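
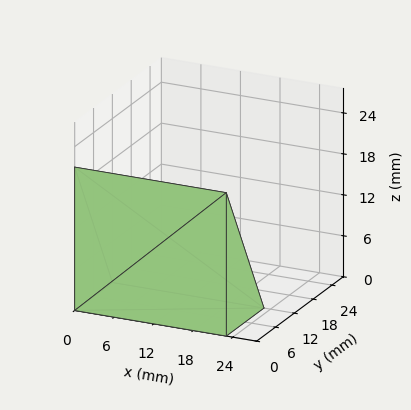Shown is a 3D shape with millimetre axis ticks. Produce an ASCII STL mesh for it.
Reading the render: the shape is a wedge (ramp): 23 × 12 mm base, rising to 21 mm along the y=0 edge and sloping linearly to z=0 at y=12 (dimensions read to the nearest mm from the axis ticks). For the STL, each face is triangulated and given an outward normal.

solid part
  facet normal 0.0000 0.0000 -1.0000
    outer loop
      vertex 23.00 12.00 0.00
      vertex 23.00 0.00 0.00
      vertex 0.00 0.00 0.00
    endloop
  endfacet
  facet normal 0.0000 0.0000 -1.0000
    outer loop
      vertex 0.00 12.00 0.00
      vertex 23.00 12.00 0.00
      vertex 0.00 0.00 0.00
    endloop
  endfacet
  facet normal 0.0000 -1.0000 0.0000
    outer loop
      vertex 0.00 0.00 0.00
      vertex 23.00 0.00 0.00
      vertex 23.00 0.00 21.00
    endloop
  endfacet
  facet normal 0.0000 -1.0000 0.0000
    outer loop
      vertex 0.00 0.00 0.00
      vertex 23.00 0.00 21.00
      vertex 0.00 0.00 21.00
    endloop
  endfacet
  facet normal 0.0000 0.8682 0.4961
    outer loop
      vertex 0.00 0.00 21.00
      vertex 23.00 0.00 21.00
      vertex 23.00 12.00 0.00
    endloop
  endfacet
  facet normal 0.0000 0.8682 0.4961
    outer loop
      vertex 0.00 0.00 21.00
      vertex 23.00 12.00 0.00
      vertex 0.00 12.00 0.00
    endloop
  endfacet
  facet normal -1.0000 0.0000 0.0000
    outer loop
      vertex 0.00 0.00 21.00
      vertex 0.00 12.00 0.00
      vertex 0.00 0.00 0.00
    endloop
  endfacet
  facet normal 1.0000 0.0000 0.0000
    outer loop
      vertex 23.00 0.00 0.00
      vertex 23.00 12.00 0.00
      vertex 23.00 0.00 21.00
    endloop
  endfacet
endsolid part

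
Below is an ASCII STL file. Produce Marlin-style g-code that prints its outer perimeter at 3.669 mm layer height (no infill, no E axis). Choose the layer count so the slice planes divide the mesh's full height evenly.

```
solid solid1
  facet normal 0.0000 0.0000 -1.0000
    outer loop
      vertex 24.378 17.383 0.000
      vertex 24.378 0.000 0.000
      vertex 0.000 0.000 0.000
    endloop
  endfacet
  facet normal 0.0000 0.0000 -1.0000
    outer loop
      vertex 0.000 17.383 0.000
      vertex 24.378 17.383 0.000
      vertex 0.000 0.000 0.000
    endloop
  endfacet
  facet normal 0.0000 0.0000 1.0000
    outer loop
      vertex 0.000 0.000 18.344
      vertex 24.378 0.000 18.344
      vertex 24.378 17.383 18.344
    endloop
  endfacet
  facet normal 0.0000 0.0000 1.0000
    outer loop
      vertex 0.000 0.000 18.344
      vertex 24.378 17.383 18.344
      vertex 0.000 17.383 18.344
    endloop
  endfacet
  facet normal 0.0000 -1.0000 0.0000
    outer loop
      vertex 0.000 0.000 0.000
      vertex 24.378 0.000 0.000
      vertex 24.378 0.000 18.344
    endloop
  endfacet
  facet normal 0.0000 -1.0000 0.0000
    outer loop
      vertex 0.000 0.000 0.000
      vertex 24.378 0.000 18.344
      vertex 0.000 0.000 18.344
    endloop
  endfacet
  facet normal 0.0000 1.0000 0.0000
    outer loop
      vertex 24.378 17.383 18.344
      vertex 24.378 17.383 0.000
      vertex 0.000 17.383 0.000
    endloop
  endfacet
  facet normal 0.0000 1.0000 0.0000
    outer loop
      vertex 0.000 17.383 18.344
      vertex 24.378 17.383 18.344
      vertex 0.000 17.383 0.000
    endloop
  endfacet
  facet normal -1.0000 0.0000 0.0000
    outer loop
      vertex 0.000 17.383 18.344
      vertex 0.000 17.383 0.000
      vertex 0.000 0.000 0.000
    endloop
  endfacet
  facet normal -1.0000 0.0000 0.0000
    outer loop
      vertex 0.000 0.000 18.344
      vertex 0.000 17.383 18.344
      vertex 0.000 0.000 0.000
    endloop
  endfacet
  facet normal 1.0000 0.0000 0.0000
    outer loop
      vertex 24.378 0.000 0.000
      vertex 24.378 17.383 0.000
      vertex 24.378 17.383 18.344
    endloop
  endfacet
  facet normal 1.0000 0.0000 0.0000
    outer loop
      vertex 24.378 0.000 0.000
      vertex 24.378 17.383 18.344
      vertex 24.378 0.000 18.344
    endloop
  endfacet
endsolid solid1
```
; perimeter-only toolpath
G21 ; units = mm
G90 ; absolute positioning
G28 ; home
; layer 1
G0 Z3.669
G0 X0.000 Y0.000
G1 X24.378 Y0.000
G1 X24.378 Y17.383
G1 X0.000 Y17.383
G1 X0.000 Y0.000
; layer 2
G0 Z7.338
G0 X0.000 Y0.000
G1 X24.378 Y0.000
G1 X24.378 Y17.383
G1 X0.000 Y17.383
G1 X0.000 Y0.000
; layer 3
G0 Z11.006
G0 X0.000 Y0.000
G1 X24.378 Y0.000
G1 X24.378 Y17.383
G1 X0.000 Y17.383
G1 X0.000 Y0.000
; layer 4
G0 Z14.675
G0 X0.000 Y0.000
G1 X24.378 Y0.000
G1 X24.378 Y17.383
G1 X0.000 Y17.383
G1 X0.000 Y0.000
; layer 5
G0 Z18.344
G0 X0.000 Y0.000
G1 X24.378 Y0.000
G1 X24.378 Y17.383
G1 X0.000 Y17.383
G1 X0.000 Y0.000
M2 ; end

The solid is a rectangular box, roughly 24.4 × 17.4 mm footprint and 18.3 mm tall. Slicing at Δz = 3.669 mm — 5 equal slices spanning the solid's height, so layer i sits at z = i·h/5 — gives 5 non-empty perimeters. Each is a 4-segment closed polygon; G0 lifts to the layer z and rapids to the start vertex, then G1 traces the edges.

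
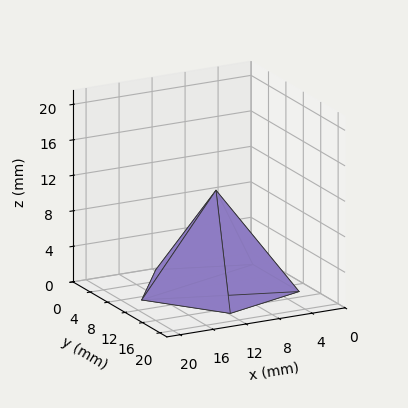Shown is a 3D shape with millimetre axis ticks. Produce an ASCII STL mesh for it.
Reading the render: the shape is a regular 5-sided pyramid, base circumscribed radius ≈ 9 mm, apex at z ≈ 11 mm (dimensions read to the nearest mm from the axis ticks). For the STL, each face is triangulated and given an outward normal.

solid part
  facet normal 0.0000 0.0000 -1.0000
    outer loop
      vertex 1.72 14.29 0.00
      vertex 11.78 17.56 0.00
      vertex 18.00 9.00 0.00
    endloop
  endfacet
  facet normal 0.0000 0.0000 -1.0000
    outer loop
      vertex 1.72 3.71 0.00
      vertex 1.72 14.29 0.00
      vertex 18.00 9.00 0.00
    endloop
  endfacet
  facet normal 0.0000 0.0000 -1.0000
    outer loop
      vertex 11.78 0.44 0.00
      vertex 1.72 3.71 0.00
      vertex 18.00 9.00 0.00
    endloop
  endfacet
  facet normal 0.6746 0.4902 0.5519
    outer loop
      vertex 18.00 9.00 0.00
      vertex 11.78 17.56 0.00
      vertex 9.00 9.00 11.00
    endloop
  endfacet
  facet normal -0.2578 0.7930 0.5520
    outer loop
      vertex 11.78 17.56 0.00
      vertex 1.72 14.29 0.00
      vertex 9.00 9.00 11.00
    endloop
  endfacet
  facet normal -0.8339 0.0000 0.5519
    outer loop
      vertex 1.72 14.29 0.00
      vertex 1.72 3.71 0.00
      vertex 9.00 9.00 11.00
    endloop
  endfacet
  facet normal -0.2578 -0.7930 0.5520
    outer loop
      vertex 1.72 3.71 0.00
      vertex 11.78 0.44 0.00
      vertex 9.00 9.00 11.00
    endloop
  endfacet
  facet normal 0.6746 -0.4902 0.5519
    outer loop
      vertex 11.78 0.44 0.00
      vertex 18.00 9.00 0.00
      vertex 9.00 9.00 11.00
    endloop
  endfacet
endsolid part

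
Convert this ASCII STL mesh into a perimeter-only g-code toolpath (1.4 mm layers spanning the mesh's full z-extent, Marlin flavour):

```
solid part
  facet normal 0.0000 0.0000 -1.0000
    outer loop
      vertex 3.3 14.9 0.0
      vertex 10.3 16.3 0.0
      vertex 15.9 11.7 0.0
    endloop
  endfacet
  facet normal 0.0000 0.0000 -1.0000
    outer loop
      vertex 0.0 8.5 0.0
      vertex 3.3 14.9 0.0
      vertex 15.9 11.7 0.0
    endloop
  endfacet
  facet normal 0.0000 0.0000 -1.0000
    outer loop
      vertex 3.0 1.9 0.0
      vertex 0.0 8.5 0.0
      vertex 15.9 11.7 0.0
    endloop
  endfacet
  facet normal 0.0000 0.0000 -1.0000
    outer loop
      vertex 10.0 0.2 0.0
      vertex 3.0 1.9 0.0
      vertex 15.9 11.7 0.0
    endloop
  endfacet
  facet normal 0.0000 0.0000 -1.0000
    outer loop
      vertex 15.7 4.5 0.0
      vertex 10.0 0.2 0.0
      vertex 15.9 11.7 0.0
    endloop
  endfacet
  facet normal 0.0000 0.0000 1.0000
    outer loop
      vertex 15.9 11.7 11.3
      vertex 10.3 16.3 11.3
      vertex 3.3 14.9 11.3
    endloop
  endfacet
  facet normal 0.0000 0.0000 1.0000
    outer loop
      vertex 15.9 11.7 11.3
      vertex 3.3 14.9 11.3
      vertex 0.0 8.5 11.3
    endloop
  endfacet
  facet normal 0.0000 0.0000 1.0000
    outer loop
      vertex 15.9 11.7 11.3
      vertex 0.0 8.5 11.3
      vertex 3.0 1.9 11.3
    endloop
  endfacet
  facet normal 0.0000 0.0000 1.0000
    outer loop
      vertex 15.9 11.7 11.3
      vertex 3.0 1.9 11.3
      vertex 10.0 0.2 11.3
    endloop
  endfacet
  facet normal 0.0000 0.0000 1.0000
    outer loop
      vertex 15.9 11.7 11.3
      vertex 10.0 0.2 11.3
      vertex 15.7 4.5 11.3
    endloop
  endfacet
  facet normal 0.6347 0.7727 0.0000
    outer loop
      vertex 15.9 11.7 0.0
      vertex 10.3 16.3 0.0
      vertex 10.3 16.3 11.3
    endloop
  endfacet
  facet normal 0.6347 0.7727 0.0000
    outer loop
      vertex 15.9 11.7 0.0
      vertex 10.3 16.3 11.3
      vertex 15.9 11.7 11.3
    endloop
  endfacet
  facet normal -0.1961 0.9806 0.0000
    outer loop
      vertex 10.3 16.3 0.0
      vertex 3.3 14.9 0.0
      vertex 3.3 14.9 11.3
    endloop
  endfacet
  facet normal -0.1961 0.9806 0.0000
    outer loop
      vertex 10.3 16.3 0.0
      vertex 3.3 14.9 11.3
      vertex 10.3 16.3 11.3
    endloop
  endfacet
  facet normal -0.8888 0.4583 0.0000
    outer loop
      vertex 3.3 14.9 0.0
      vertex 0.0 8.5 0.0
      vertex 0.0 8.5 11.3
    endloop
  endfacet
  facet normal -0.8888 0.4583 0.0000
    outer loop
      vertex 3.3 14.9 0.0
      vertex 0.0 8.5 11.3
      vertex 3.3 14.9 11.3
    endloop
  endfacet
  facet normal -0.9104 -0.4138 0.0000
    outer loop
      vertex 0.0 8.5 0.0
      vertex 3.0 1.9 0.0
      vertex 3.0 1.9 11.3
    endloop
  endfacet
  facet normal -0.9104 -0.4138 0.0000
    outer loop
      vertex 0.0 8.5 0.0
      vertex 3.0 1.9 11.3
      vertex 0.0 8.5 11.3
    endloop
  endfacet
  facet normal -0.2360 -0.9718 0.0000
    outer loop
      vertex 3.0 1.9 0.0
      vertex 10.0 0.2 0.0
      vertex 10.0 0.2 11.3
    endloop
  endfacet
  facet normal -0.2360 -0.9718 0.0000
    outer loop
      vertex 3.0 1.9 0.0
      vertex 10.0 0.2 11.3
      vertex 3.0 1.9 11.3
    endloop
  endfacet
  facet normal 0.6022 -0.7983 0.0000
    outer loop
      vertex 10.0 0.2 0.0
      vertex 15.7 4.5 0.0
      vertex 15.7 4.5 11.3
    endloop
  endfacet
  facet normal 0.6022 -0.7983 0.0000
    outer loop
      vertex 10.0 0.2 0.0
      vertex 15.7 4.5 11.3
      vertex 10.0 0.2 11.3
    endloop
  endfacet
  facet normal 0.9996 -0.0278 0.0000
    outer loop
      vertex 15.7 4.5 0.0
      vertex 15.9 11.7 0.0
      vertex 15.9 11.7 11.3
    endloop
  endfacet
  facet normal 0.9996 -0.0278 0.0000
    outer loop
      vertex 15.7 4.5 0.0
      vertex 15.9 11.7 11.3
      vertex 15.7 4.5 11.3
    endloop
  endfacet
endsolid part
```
; perimeter-only toolpath
G21 ; units = mm
G90 ; absolute positioning
G28 ; home
; layer 1
G0 Z1.4
G0 X15.9 Y11.7
G1 X10.3 Y16.3
G1 X3.3 Y14.9
G1 X0.0 Y8.5
G1 X3.0 Y1.9
G1 X10.0 Y0.2
G1 X15.7 Y4.5
G1 X15.9 Y11.7
; layer 2
G0 Z2.8
G0 X15.9 Y11.7
G1 X10.3 Y16.3
G1 X3.3 Y14.9
G1 X0.0 Y8.5
G1 X3.0 Y1.9
G1 X10.0 Y0.2
G1 X15.7 Y4.5
G1 X15.9 Y11.7
; layer 3
G0 Z4.2
G0 X15.9 Y11.7
G1 X10.3 Y16.3
G1 X3.3 Y14.9
G1 X0.0 Y8.5
G1 X3.0 Y1.9
G1 X10.0 Y0.2
G1 X15.7 Y4.5
G1 X15.9 Y11.7
; layer 4
G0 Z5.7
G0 X15.9 Y11.7
G1 X10.3 Y16.3
G1 X3.3 Y14.9
G1 X0.0 Y8.5
G1 X3.0 Y1.9
G1 X10.0 Y0.2
G1 X15.7 Y4.5
G1 X15.9 Y11.7
; layer 5
G0 Z7.1
G0 X15.9 Y11.7
G1 X10.3 Y16.3
G1 X3.3 Y14.9
G1 X0.0 Y8.5
G1 X3.0 Y1.9
G1 X10.0 Y0.2
G1 X15.7 Y4.5
G1 X15.9 Y11.7
; layer 6
G0 Z8.5
G0 X15.9 Y11.7
G1 X10.3 Y16.3
G1 X3.3 Y14.9
G1 X0.0 Y8.5
G1 X3.0 Y1.9
G1 X10.0 Y0.2
G1 X15.7 Y4.5
G1 X15.9 Y11.7
; layer 7
G0 Z9.9
G0 X15.9 Y11.7
G1 X10.3 Y16.3
G1 X3.3 Y14.9
G1 X0.0 Y8.5
G1 X3.0 Y1.9
G1 X10.0 Y0.2
G1 X15.7 Y4.5
G1 X15.9 Y11.7
; layer 8
G0 Z11.3
G0 X15.9 Y11.7
G1 X10.3 Y16.3
G1 X3.3 Y14.9
G1 X0.0 Y8.5
G1 X3.0 Y1.9
G1 X10.0 Y0.2
G1 X15.7 Y4.5
G1 X15.9 Y11.7
M2 ; end

The solid is a regular 7-sided prism (a cylinder approximated with 7 flat sides), circumscribed radius ≈ 8.3 mm, height ≈ 11.3 mm. Slicing at Δz = 1.4 mm — 8 equal slices spanning the solid's height, so layer i sits at z = i·h/8 — gives 8 non-empty perimeters. Each is a 7-segment closed polygon; G0 lifts to the layer z and rapids to the start vertex, then G1 traces the edges.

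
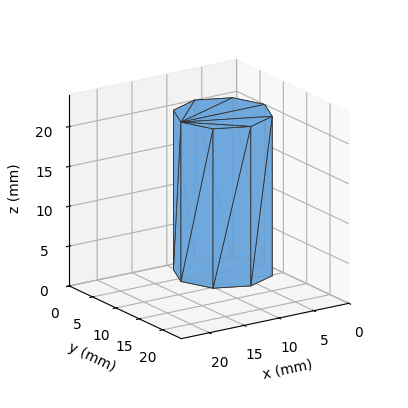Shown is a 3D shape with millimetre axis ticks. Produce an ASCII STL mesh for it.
Reading the render: the shape is a regular 8-sided prism (a cylinder approximated with 8 flat sides), circumscribed radius ≈ 6 mm, height ≈ 20 mm (dimensions read to the nearest mm from the axis ticks). For the STL, each face is triangulated and given an outward normal.

solid part
  facet normal 0.0000 0.0000 -1.0000
    outer loop
      vertex 6.00 12.00 0.00
      vertex 10.24 10.24 0.00
      vertex 12.00 6.00 0.00
    endloop
  endfacet
  facet normal 0.0000 0.0000 -1.0000
    outer loop
      vertex 1.76 10.24 0.00
      vertex 6.00 12.00 0.00
      vertex 12.00 6.00 0.00
    endloop
  endfacet
  facet normal 0.0000 0.0000 -1.0000
    outer loop
      vertex 0.00 6.00 0.00
      vertex 1.76 10.24 0.00
      vertex 12.00 6.00 0.00
    endloop
  endfacet
  facet normal 0.0000 0.0000 -1.0000
    outer loop
      vertex 1.76 1.76 0.00
      vertex 0.00 6.00 0.00
      vertex 12.00 6.00 0.00
    endloop
  endfacet
  facet normal 0.0000 0.0000 -1.0000
    outer loop
      vertex 6.00 0.00 0.00
      vertex 1.76 1.76 0.00
      vertex 12.00 6.00 0.00
    endloop
  endfacet
  facet normal 0.0000 0.0000 -1.0000
    outer loop
      vertex 10.24 1.76 0.00
      vertex 6.00 0.00 0.00
      vertex 12.00 6.00 0.00
    endloop
  endfacet
  facet normal 0.0000 0.0000 1.0000
    outer loop
      vertex 12.00 6.00 20.00
      vertex 10.24 10.24 20.00
      vertex 6.00 12.00 20.00
    endloop
  endfacet
  facet normal 0.0000 0.0000 1.0000
    outer loop
      vertex 12.00 6.00 20.00
      vertex 6.00 12.00 20.00
      vertex 1.76 10.24 20.00
    endloop
  endfacet
  facet normal 0.0000 0.0000 1.0000
    outer loop
      vertex 12.00 6.00 20.00
      vertex 1.76 10.24 20.00
      vertex 0.00 6.00 20.00
    endloop
  endfacet
  facet normal 0.0000 0.0000 1.0000
    outer loop
      vertex 12.00 6.00 20.00
      vertex 0.00 6.00 20.00
      vertex 1.76 1.76 20.00
    endloop
  endfacet
  facet normal 0.0000 0.0000 1.0000
    outer loop
      vertex 12.00 6.00 20.00
      vertex 1.76 1.76 20.00
      vertex 6.00 0.00 20.00
    endloop
  endfacet
  facet normal 0.0000 0.0000 1.0000
    outer loop
      vertex 12.00 6.00 20.00
      vertex 6.00 0.00 20.00
      vertex 10.24 1.76 20.00
    endloop
  endfacet
  facet normal 0.9236 0.3834 0.0000
    outer loop
      vertex 12.00 6.00 0.00
      vertex 10.24 10.24 0.00
      vertex 10.24 10.24 20.00
    endloop
  endfacet
  facet normal 0.9236 0.3834 0.0000
    outer loop
      vertex 12.00 6.00 0.00
      vertex 10.24 10.24 20.00
      vertex 12.00 6.00 20.00
    endloop
  endfacet
  facet normal 0.3834 0.9236 0.0000
    outer loop
      vertex 10.24 10.24 0.00
      vertex 6.00 12.00 0.00
      vertex 6.00 12.00 20.00
    endloop
  endfacet
  facet normal 0.3834 0.9236 0.0000
    outer loop
      vertex 10.24 10.24 0.00
      vertex 6.00 12.00 20.00
      vertex 10.24 10.24 20.00
    endloop
  endfacet
  facet normal -0.3834 0.9236 0.0000
    outer loop
      vertex 6.00 12.00 0.00
      vertex 1.76 10.24 0.00
      vertex 1.76 10.24 20.00
    endloop
  endfacet
  facet normal -0.3834 0.9236 0.0000
    outer loop
      vertex 6.00 12.00 0.00
      vertex 1.76 10.24 20.00
      vertex 6.00 12.00 20.00
    endloop
  endfacet
  facet normal -0.9236 0.3834 0.0000
    outer loop
      vertex 1.76 10.24 0.00
      vertex 0.00 6.00 0.00
      vertex 0.00 6.00 20.00
    endloop
  endfacet
  facet normal -0.9236 0.3834 0.0000
    outer loop
      vertex 1.76 10.24 0.00
      vertex 0.00 6.00 20.00
      vertex 1.76 10.24 20.00
    endloop
  endfacet
  facet normal -0.9236 -0.3834 0.0000
    outer loop
      vertex 0.00 6.00 0.00
      vertex 1.76 1.76 0.00
      vertex 1.76 1.76 20.00
    endloop
  endfacet
  facet normal -0.9236 -0.3834 0.0000
    outer loop
      vertex 0.00 6.00 0.00
      vertex 1.76 1.76 20.00
      vertex 0.00 6.00 20.00
    endloop
  endfacet
  facet normal -0.3834 -0.9236 0.0000
    outer loop
      vertex 1.76 1.76 0.00
      vertex 6.00 0.00 0.00
      vertex 6.00 0.00 20.00
    endloop
  endfacet
  facet normal -0.3834 -0.9236 0.0000
    outer loop
      vertex 1.76 1.76 0.00
      vertex 6.00 0.00 20.00
      vertex 1.76 1.76 20.00
    endloop
  endfacet
  facet normal 0.3834 -0.9236 0.0000
    outer loop
      vertex 6.00 0.00 0.00
      vertex 10.24 1.76 0.00
      vertex 10.24 1.76 20.00
    endloop
  endfacet
  facet normal 0.3834 -0.9236 0.0000
    outer loop
      vertex 6.00 0.00 0.00
      vertex 10.24 1.76 20.00
      vertex 6.00 0.00 20.00
    endloop
  endfacet
  facet normal 0.9236 -0.3834 0.0000
    outer loop
      vertex 10.24 1.76 0.00
      vertex 12.00 6.00 0.00
      vertex 12.00 6.00 20.00
    endloop
  endfacet
  facet normal 0.9236 -0.3834 0.0000
    outer loop
      vertex 10.24 1.76 0.00
      vertex 12.00 6.00 20.00
      vertex 10.24 1.76 20.00
    endloop
  endfacet
endsolid part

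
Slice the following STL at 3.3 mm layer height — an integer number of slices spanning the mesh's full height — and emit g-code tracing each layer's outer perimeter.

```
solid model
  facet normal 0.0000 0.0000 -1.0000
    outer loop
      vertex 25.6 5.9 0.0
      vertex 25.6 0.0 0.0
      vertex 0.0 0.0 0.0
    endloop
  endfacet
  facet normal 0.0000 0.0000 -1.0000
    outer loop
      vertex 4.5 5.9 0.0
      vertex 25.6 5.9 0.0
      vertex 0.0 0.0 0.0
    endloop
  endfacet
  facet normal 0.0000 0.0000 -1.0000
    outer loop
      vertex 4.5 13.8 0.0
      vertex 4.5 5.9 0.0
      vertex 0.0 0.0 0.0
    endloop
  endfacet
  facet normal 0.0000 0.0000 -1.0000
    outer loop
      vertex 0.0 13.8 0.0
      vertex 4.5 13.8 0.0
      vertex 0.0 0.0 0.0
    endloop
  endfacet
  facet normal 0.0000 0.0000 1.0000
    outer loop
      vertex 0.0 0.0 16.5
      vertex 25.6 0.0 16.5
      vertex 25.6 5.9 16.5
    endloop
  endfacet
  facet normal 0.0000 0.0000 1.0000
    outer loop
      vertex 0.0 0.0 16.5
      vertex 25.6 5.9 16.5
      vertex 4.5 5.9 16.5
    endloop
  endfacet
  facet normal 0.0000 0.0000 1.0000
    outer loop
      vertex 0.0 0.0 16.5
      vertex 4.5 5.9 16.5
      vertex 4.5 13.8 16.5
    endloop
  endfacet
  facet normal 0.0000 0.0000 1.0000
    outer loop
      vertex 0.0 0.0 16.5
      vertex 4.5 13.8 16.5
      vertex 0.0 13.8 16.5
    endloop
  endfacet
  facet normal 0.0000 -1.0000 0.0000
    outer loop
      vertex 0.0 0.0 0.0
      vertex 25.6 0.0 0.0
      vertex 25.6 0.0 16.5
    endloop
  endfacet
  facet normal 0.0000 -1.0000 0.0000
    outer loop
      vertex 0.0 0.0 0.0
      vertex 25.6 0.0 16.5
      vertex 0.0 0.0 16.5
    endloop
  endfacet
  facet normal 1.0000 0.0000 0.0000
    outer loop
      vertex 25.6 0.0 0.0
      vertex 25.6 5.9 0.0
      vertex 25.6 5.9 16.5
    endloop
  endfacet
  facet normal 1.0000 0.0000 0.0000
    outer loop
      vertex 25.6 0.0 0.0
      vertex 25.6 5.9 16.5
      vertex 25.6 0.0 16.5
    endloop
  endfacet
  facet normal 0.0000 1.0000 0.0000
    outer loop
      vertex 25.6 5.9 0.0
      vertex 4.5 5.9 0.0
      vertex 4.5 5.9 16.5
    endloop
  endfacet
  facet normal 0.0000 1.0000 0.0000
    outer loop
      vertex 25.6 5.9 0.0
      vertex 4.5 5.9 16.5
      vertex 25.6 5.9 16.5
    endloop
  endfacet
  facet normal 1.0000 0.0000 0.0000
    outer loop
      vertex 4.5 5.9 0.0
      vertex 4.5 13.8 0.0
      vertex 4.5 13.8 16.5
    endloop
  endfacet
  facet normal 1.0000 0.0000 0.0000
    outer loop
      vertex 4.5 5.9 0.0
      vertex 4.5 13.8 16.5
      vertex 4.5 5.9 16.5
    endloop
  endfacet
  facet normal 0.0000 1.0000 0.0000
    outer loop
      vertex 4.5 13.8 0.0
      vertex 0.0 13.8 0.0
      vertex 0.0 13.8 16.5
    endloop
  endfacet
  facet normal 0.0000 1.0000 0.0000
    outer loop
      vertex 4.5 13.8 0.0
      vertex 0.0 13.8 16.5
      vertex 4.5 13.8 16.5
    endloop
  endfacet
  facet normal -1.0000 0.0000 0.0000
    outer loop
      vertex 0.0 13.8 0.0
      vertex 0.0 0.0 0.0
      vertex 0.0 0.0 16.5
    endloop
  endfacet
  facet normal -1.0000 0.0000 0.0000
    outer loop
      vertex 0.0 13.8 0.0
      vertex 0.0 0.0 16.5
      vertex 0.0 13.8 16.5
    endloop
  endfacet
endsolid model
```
; perimeter-only toolpath
G21 ; units = mm
G90 ; absolute positioning
G28 ; home
; layer 1
G0 Z3.3
G0 X0.0 Y0.0
G1 X25.6 Y0.0
G1 X25.6 Y5.9
G1 X4.5 Y5.9
G1 X4.5 Y13.8
G1 X0.0 Y13.8
G1 X0.0 Y0.0
; layer 2
G0 Z6.6
G0 X0.0 Y0.0
G1 X25.6 Y0.0
G1 X25.6 Y5.9
G1 X4.5 Y5.9
G1 X4.5 Y13.8
G1 X0.0 Y13.8
G1 X0.0 Y0.0
; layer 3
G0 Z9.9
G0 X0.0 Y0.0
G1 X25.6 Y0.0
G1 X25.6 Y5.9
G1 X4.5 Y5.9
G1 X4.5 Y13.8
G1 X0.0 Y13.8
G1 X0.0 Y0.0
; layer 4
G0 Z13.2
G0 X0.0 Y0.0
G1 X25.6 Y0.0
G1 X25.6 Y5.9
G1 X4.5 Y5.9
G1 X4.5 Y13.8
G1 X0.0 Y13.8
G1 X0.0 Y0.0
; layer 5
G0 Z16.5
G0 X0.0 Y0.0
G1 X25.6 Y0.0
G1 X25.6 Y5.9
G1 X4.5 Y5.9
G1 X4.5 Y13.8
G1 X0.0 Y13.8
G1 X0.0 Y0.0
M2 ; end

The solid is an L-shaped prism: outer 25.6 × 13.8 mm, arm thicknesses ≈ 5.9 mm (horizontal) and 4.5 mm (vertical), extruded 16.5 mm in z. Slicing at Δz = 3.3 mm — 5 equal slices spanning the solid's height, so layer i sits at z = i·h/5 — gives 5 non-empty perimeters. Each is a 6-segment closed polygon; G0 lifts to the layer z and rapids to the start vertex, then G1 traces the edges.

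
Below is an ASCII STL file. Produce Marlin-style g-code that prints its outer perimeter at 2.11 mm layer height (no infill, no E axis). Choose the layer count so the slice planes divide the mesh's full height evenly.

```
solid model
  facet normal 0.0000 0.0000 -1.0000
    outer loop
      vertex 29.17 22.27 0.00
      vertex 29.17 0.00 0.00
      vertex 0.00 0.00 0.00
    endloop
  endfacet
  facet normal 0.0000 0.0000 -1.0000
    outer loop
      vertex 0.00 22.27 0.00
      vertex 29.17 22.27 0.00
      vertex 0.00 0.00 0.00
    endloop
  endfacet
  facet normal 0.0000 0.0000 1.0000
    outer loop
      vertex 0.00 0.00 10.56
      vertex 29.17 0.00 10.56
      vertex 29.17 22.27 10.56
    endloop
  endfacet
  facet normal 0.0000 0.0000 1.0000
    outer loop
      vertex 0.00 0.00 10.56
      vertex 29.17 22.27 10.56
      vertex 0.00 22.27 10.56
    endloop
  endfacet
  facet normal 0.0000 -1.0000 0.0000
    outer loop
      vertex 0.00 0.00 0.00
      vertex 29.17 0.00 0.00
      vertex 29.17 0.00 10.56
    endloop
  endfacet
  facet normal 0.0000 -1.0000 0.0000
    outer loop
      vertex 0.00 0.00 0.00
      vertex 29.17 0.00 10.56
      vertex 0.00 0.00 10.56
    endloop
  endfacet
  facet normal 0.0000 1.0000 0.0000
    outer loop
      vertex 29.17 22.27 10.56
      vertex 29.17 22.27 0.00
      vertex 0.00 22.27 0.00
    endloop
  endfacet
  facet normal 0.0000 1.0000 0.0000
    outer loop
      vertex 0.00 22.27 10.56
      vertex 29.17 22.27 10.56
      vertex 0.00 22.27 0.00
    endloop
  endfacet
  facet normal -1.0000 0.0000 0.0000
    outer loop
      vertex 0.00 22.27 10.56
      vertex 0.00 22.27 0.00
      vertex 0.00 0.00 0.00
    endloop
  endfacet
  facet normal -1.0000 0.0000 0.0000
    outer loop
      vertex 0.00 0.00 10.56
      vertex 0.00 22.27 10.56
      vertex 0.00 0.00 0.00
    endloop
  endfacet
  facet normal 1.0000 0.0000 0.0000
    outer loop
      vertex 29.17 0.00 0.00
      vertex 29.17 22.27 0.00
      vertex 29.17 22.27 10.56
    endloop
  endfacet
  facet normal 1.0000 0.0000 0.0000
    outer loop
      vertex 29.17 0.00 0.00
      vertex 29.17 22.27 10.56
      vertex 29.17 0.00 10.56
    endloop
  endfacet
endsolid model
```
; perimeter-only toolpath
G21 ; units = mm
G90 ; absolute positioning
G28 ; home
; layer 1
G0 Z2.11
G0 X0.00 Y0.00
G1 X29.17 Y0.00
G1 X29.17 Y22.27
G1 X0.00 Y22.27
G1 X0.00 Y0.00
; layer 2
G0 Z4.22
G0 X0.00 Y0.00
G1 X29.17 Y0.00
G1 X29.17 Y22.27
G1 X0.00 Y22.27
G1 X0.00 Y0.00
; layer 3
G0 Z6.34
G0 X0.00 Y0.00
G1 X29.17 Y0.00
G1 X29.17 Y22.27
G1 X0.00 Y22.27
G1 X0.00 Y0.00
; layer 4
G0 Z8.45
G0 X0.00 Y0.00
G1 X29.17 Y0.00
G1 X29.17 Y22.27
G1 X0.00 Y22.27
G1 X0.00 Y0.00
; layer 5
G0 Z10.56
G0 X0.00 Y0.00
G1 X29.17 Y0.00
G1 X29.17 Y22.27
G1 X0.00 Y22.27
G1 X0.00 Y0.00
M2 ; end

The solid is a rectangular box, roughly 29.2 × 22.3 mm footprint and 10.6 mm tall. Slicing at Δz = 2.11 mm — 5 equal slices spanning the solid's height, so layer i sits at z = i·h/5 — gives 5 non-empty perimeters. Each is a 4-segment closed polygon; G0 lifts to the layer z and rapids to the start vertex, then G1 traces the edges.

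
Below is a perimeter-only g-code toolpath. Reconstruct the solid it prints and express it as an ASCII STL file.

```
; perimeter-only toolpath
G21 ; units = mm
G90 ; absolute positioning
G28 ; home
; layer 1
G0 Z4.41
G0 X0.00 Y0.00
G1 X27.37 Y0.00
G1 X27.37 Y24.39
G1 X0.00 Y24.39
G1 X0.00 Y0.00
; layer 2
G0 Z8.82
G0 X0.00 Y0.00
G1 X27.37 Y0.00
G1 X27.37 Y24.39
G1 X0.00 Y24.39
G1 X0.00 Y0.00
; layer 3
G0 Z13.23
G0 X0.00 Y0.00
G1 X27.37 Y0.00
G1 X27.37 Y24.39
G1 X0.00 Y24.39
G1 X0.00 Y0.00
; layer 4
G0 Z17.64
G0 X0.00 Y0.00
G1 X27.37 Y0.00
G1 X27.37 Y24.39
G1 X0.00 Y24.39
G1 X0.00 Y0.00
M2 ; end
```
solid part
  facet normal 0.0000 0.0000 -1.0000
    outer loop
      vertex 27.37 24.39 0.00
      vertex 27.37 0.00 0.00
      vertex 0.00 0.00 0.00
    endloop
  endfacet
  facet normal 0.0000 0.0000 -1.0000
    outer loop
      vertex 0.00 24.39 0.00
      vertex 27.37 24.39 0.00
      vertex 0.00 0.00 0.00
    endloop
  endfacet
  facet normal 0.0000 0.0000 1.0000
    outer loop
      vertex 0.00 0.00 17.64
      vertex 27.37 0.00 17.64
      vertex 27.37 24.39 17.64
    endloop
  endfacet
  facet normal 0.0000 0.0000 1.0000
    outer loop
      vertex 0.00 0.00 17.64
      vertex 27.37 24.39 17.64
      vertex 0.00 24.39 17.64
    endloop
  endfacet
  facet normal 0.0000 -1.0000 0.0000
    outer loop
      vertex 0.00 0.00 0.00
      vertex 27.37 0.00 0.00
      vertex 27.37 0.00 17.64
    endloop
  endfacet
  facet normal 0.0000 -1.0000 0.0000
    outer loop
      vertex 0.00 0.00 0.00
      vertex 27.37 0.00 17.64
      vertex 0.00 0.00 17.64
    endloop
  endfacet
  facet normal 0.0000 1.0000 0.0000
    outer loop
      vertex 27.37 24.39 17.64
      vertex 27.37 24.39 0.00
      vertex 0.00 24.39 0.00
    endloop
  endfacet
  facet normal 0.0000 1.0000 0.0000
    outer loop
      vertex 0.00 24.39 17.64
      vertex 27.37 24.39 17.64
      vertex 0.00 24.39 0.00
    endloop
  endfacet
  facet normal -1.0000 0.0000 0.0000
    outer loop
      vertex 0.00 24.39 17.64
      vertex 0.00 24.39 0.00
      vertex 0.00 0.00 0.00
    endloop
  endfacet
  facet normal -1.0000 0.0000 0.0000
    outer loop
      vertex 0.00 0.00 17.64
      vertex 0.00 24.39 17.64
      vertex 0.00 0.00 0.00
    endloop
  endfacet
  facet normal 1.0000 0.0000 0.0000
    outer loop
      vertex 27.37 0.00 0.00
      vertex 27.37 24.39 0.00
      vertex 27.37 24.39 17.64
    endloop
  endfacet
  facet normal 1.0000 0.0000 0.0000
    outer loop
      vertex 27.37 0.00 0.00
      vertex 27.37 24.39 17.64
      vertex 27.37 0.00 17.64
    endloop
  endfacet
endsolid part

The G0 Z moves step by Δz≈4.41 mm. Every layer's G1 loop is the same polygon, so the solid is a straight extrusion of it from z=0 to z≈17.6. Closing with flat bottom and top caps and triangulating gives 12 facets — a rectangular box, roughly 27.4 × 24.4 mm footprint and 17.6 mm tall.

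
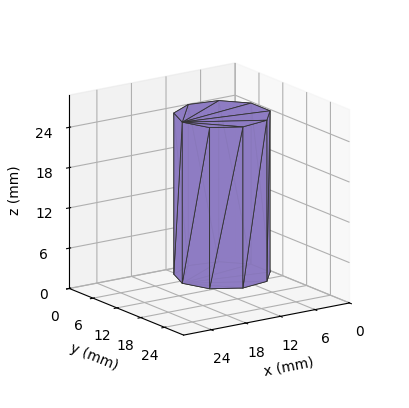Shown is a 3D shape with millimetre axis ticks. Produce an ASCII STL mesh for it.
Reading the render: the shape is a regular 9-sided prism (a cylinder approximated with 9 flat sides), circumscribed radius ≈ 7 mm, height ≈ 24 mm (dimensions read to the nearest mm from the axis ticks). For the STL, each face is triangulated and given an outward normal.

solid part
  facet normal 0.0000 0.0000 -1.0000
    outer loop
      vertex 8.22 13.89 0.00
      vertex 12.36 11.50 0.00
      vertex 14.00 7.00 0.00
    endloop
  endfacet
  facet normal 0.0000 0.0000 -1.0000
    outer loop
      vertex 3.50 13.06 0.00
      vertex 8.22 13.89 0.00
      vertex 14.00 7.00 0.00
    endloop
  endfacet
  facet normal 0.0000 0.0000 -1.0000
    outer loop
      vertex 0.42 9.39 0.00
      vertex 3.50 13.06 0.00
      vertex 14.00 7.00 0.00
    endloop
  endfacet
  facet normal 0.0000 0.0000 -1.0000
    outer loop
      vertex 0.42 4.61 0.00
      vertex 0.42 9.39 0.00
      vertex 14.00 7.00 0.00
    endloop
  endfacet
  facet normal 0.0000 0.0000 -1.0000
    outer loop
      vertex 3.50 0.94 0.00
      vertex 0.42 4.61 0.00
      vertex 14.00 7.00 0.00
    endloop
  endfacet
  facet normal 0.0000 0.0000 -1.0000
    outer loop
      vertex 8.22 0.11 0.00
      vertex 3.50 0.94 0.00
      vertex 14.00 7.00 0.00
    endloop
  endfacet
  facet normal 0.0000 0.0000 -1.0000
    outer loop
      vertex 12.36 2.50 0.00
      vertex 8.22 0.11 0.00
      vertex 14.00 7.00 0.00
    endloop
  endfacet
  facet normal 0.0000 0.0000 1.0000
    outer loop
      vertex 14.00 7.00 24.00
      vertex 12.36 11.50 24.00
      vertex 8.22 13.89 24.00
    endloop
  endfacet
  facet normal 0.0000 0.0000 1.0000
    outer loop
      vertex 14.00 7.00 24.00
      vertex 8.22 13.89 24.00
      vertex 3.50 13.06 24.00
    endloop
  endfacet
  facet normal 0.0000 0.0000 1.0000
    outer loop
      vertex 14.00 7.00 24.00
      vertex 3.50 13.06 24.00
      vertex 0.42 9.39 24.00
    endloop
  endfacet
  facet normal 0.0000 0.0000 1.0000
    outer loop
      vertex 14.00 7.00 24.00
      vertex 0.42 9.39 24.00
      vertex 0.42 4.61 24.00
    endloop
  endfacet
  facet normal 0.0000 0.0000 1.0000
    outer loop
      vertex 14.00 7.00 24.00
      vertex 0.42 4.61 24.00
      vertex 3.50 0.94 24.00
    endloop
  endfacet
  facet normal 0.0000 0.0000 1.0000
    outer loop
      vertex 14.00 7.00 24.00
      vertex 3.50 0.94 24.00
      vertex 8.22 0.11 24.00
    endloop
  endfacet
  facet normal 0.0000 0.0000 1.0000
    outer loop
      vertex 14.00 7.00 24.00
      vertex 8.22 0.11 24.00
      vertex 12.36 2.50 24.00
    endloop
  endfacet
  facet normal 0.9395 0.3424 0.0000
    outer loop
      vertex 14.00 7.00 0.00
      vertex 12.36 11.50 0.00
      vertex 12.36 11.50 24.00
    endloop
  endfacet
  facet normal 0.9395 0.3424 0.0000
    outer loop
      vertex 14.00 7.00 0.00
      vertex 12.36 11.50 24.00
      vertex 14.00 7.00 24.00
    endloop
  endfacet
  facet normal 0.5000 0.8660 0.0000
    outer loop
      vertex 12.36 11.50 0.00
      vertex 8.22 13.89 0.00
      vertex 8.22 13.89 24.00
    endloop
  endfacet
  facet normal 0.5000 0.8660 0.0000
    outer loop
      vertex 12.36 11.50 0.00
      vertex 8.22 13.89 24.00
      vertex 12.36 11.50 24.00
    endloop
  endfacet
  facet normal -0.1732 0.9849 0.0000
    outer loop
      vertex 8.22 13.89 0.00
      vertex 3.50 13.06 0.00
      vertex 3.50 13.06 24.00
    endloop
  endfacet
  facet normal -0.1732 0.9849 0.0000
    outer loop
      vertex 8.22 13.89 0.00
      vertex 3.50 13.06 24.00
      vertex 8.22 13.89 24.00
    endloop
  endfacet
  facet normal -0.7660 0.6428 0.0000
    outer loop
      vertex 3.50 13.06 0.00
      vertex 0.42 9.39 0.00
      vertex 0.42 9.39 24.00
    endloop
  endfacet
  facet normal -0.7660 0.6428 0.0000
    outer loop
      vertex 3.50 13.06 0.00
      vertex 0.42 9.39 24.00
      vertex 3.50 13.06 24.00
    endloop
  endfacet
  facet normal -1.0000 0.0000 0.0000
    outer loop
      vertex 0.42 9.39 0.00
      vertex 0.42 4.61 0.00
      vertex 0.42 4.61 24.00
    endloop
  endfacet
  facet normal -1.0000 0.0000 0.0000
    outer loop
      vertex 0.42 9.39 0.00
      vertex 0.42 4.61 24.00
      vertex 0.42 9.39 24.00
    endloop
  endfacet
  facet normal -0.7660 -0.6428 0.0000
    outer loop
      vertex 0.42 4.61 0.00
      vertex 3.50 0.94 0.00
      vertex 3.50 0.94 24.00
    endloop
  endfacet
  facet normal -0.7660 -0.6428 0.0000
    outer loop
      vertex 0.42 4.61 0.00
      vertex 3.50 0.94 24.00
      vertex 0.42 4.61 24.00
    endloop
  endfacet
  facet normal -0.1732 -0.9849 0.0000
    outer loop
      vertex 3.50 0.94 0.00
      vertex 8.22 0.11 0.00
      vertex 8.22 0.11 24.00
    endloop
  endfacet
  facet normal -0.1732 -0.9849 0.0000
    outer loop
      vertex 3.50 0.94 0.00
      vertex 8.22 0.11 24.00
      vertex 3.50 0.94 24.00
    endloop
  endfacet
  facet normal 0.5000 -0.8660 0.0000
    outer loop
      vertex 8.22 0.11 0.00
      vertex 12.36 2.50 0.00
      vertex 12.36 2.50 24.00
    endloop
  endfacet
  facet normal 0.5000 -0.8660 0.0000
    outer loop
      vertex 8.22 0.11 0.00
      vertex 12.36 2.50 24.00
      vertex 8.22 0.11 24.00
    endloop
  endfacet
  facet normal 0.9395 -0.3424 0.0000
    outer loop
      vertex 12.36 2.50 0.00
      vertex 14.00 7.00 0.00
      vertex 14.00 7.00 24.00
    endloop
  endfacet
  facet normal 0.9395 -0.3424 0.0000
    outer loop
      vertex 12.36 2.50 0.00
      vertex 14.00 7.00 24.00
      vertex 12.36 2.50 24.00
    endloop
  endfacet
endsolid part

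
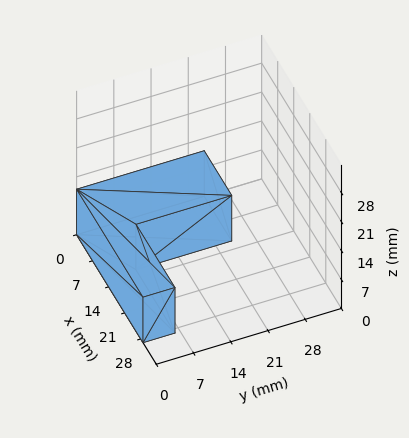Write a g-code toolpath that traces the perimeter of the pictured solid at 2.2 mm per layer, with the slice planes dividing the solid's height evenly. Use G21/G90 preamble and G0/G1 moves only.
Reading the render: the shape is an L-shaped prism: outer 29 × 24 mm, arm thicknesses ≈ 6 mm (horizontal) and 12 mm (vertical), extruded 11 mm in z (dimensions read to the nearest mm from the axis ticks). For the g-code, the solid's height is divided into equal slices at the stated Δz and each level perimeter traced with G1 moves after a G0 lift.

; perimeter-only toolpath
G21 ; units = mm
G90 ; absolute positioning
G28 ; home
; layer 1
G0 Z2.2
G0 X0.0 Y0.0
G1 X29.0 Y0.0
G1 X29.0 Y6.0
G1 X12.0 Y6.0
G1 X12.0 Y24.0
G1 X0.0 Y24.0
G1 X0.0 Y0.0
; layer 2
G0 Z4.4
G0 X0.0 Y0.0
G1 X29.0 Y0.0
G1 X29.0 Y6.0
G1 X12.0 Y6.0
G1 X12.0 Y24.0
G1 X0.0 Y24.0
G1 X0.0 Y0.0
; layer 3
G0 Z6.6
G0 X0.0 Y0.0
G1 X29.0 Y0.0
G1 X29.0 Y6.0
G1 X12.0 Y6.0
G1 X12.0 Y24.0
G1 X0.0 Y24.0
G1 X0.0 Y0.0
; layer 4
G0 Z8.8
G0 X0.0 Y0.0
G1 X29.0 Y0.0
G1 X29.0 Y6.0
G1 X12.0 Y6.0
G1 X12.0 Y24.0
G1 X0.0 Y24.0
G1 X0.0 Y0.0
; layer 5
G0 Z11.0
G0 X0.0 Y0.0
G1 X29.0 Y0.0
G1 X29.0 Y6.0
G1 X12.0 Y6.0
G1 X12.0 Y24.0
G1 X0.0 Y24.0
G1 X0.0 Y0.0
M2 ; end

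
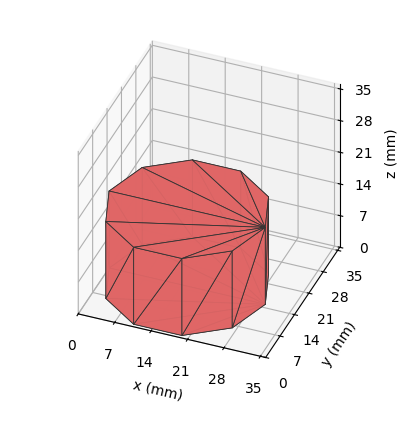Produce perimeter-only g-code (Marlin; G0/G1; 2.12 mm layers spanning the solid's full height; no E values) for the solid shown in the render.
Reading the render: the shape is a regular 10-sided prism (a cylinder approximated with 10 flat sides), circumscribed radius ≈ 15 mm, height ≈ 17 mm (dimensions read to the nearest mm from the axis ticks). For the g-code, the solid's height is divided into equal slices at the stated Δz and each level perimeter traced with G1 moves after a G0 lift.

; perimeter-only toolpath
G21 ; units = mm
G90 ; absolute positioning
G28 ; home
; layer 1
G0 Z2.12
G0 X30.00 Y15.00
G1 X27.14 Y23.82
G1 X19.64 Y29.27
G1 X10.36 Y29.27
G1 X2.86 Y23.82
G1 X0.00 Y15.00
G1 X2.86 Y6.18
G1 X10.36 Y0.73
G1 X19.64 Y0.73
G1 X27.14 Y6.18
G1 X30.00 Y15.00
; layer 2
G0 Z4.25
G0 X30.00 Y15.00
G1 X27.14 Y23.82
G1 X19.64 Y29.27
G1 X10.36 Y29.27
G1 X2.86 Y23.82
G1 X0.00 Y15.00
G1 X2.86 Y6.18
G1 X10.36 Y0.73
G1 X19.64 Y0.73
G1 X27.14 Y6.18
G1 X30.00 Y15.00
; layer 3
G0 Z6.38
G0 X30.00 Y15.00
G1 X27.14 Y23.82
G1 X19.64 Y29.27
G1 X10.36 Y29.27
G1 X2.86 Y23.82
G1 X0.00 Y15.00
G1 X2.86 Y6.18
G1 X10.36 Y0.73
G1 X19.64 Y0.73
G1 X27.14 Y6.18
G1 X30.00 Y15.00
; layer 4
G0 Z8.50
G0 X30.00 Y15.00
G1 X27.14 Y23.82
G1 X19.64 Y29.27
G1 X10.36 Y29.27
G1 X2.86 Y23.82
G1 X0.00 Y15.00
G1 X2.86 Y6.18
G1 X10.36 Y0.73
G1 X19.64 Y0.73
G1 X27.14 Y6.18
G1 X30.00 Y15.00
; layer 5
G0 Z10.62
G0 X30.00 Y15.00
G1 X27.14 Y23.82
G1 X19.64 Y29.27
G1 X10.36 Y29.27
G1 X2.86 Y23.82
G1 X0.00 Y15.00
G1 X2.86 Y6.18
G1 X10.36 Y0.73
G1 X19.64 Y0.73
G1 X27.14 Y6.18
G1 X30.00 Y15.00
; layer 6
G0 Z12.75
G0 X30.00 Y15.00
G1 X27.14 Y23.82
G1 X19.64 Y29.27
G1 X10.36 Y29.27
G1 X2.86 Y23.82
G1 X0.00 Y15.00
G1 X2.86 Y6.18
G1 X10.36 Y0.73
G1 X19.64 Y0.73
G1 X27.14 Y6.18
G1 X30.00 Y15.00
; layer 7
G0 Z14.88
G0 X30.00 Y15.00
G1 X27.14 Y23.82
G1 X19.64 Y29.27
G1 X10.36 Y29.27
G1 X2.86 Y23.82
G1 X0.00 Y15.00
G1 X2.86 Y6.18
G1 X10.36 Y0.73
G1 X19.64 Y0.73
G1 X27.14 Y6.18
G1 X30.00 Y15.00
; layer 8
G0 Z17.00
G0 X30.00 Y15.00
G1 X27.14 Y23.82
G1 X19.64 Y29.27
G1 X10.36 Y29.27
G1 X2.86 Y23.82
G1 X0.00 Y15.00
G1 X2.86 Y6.18
G1 X10.36 Y0.73
G1 X19.64 Y0.73
G1 X27.14 Y6.18
G1 X30.00 Y15.00
M2 ; end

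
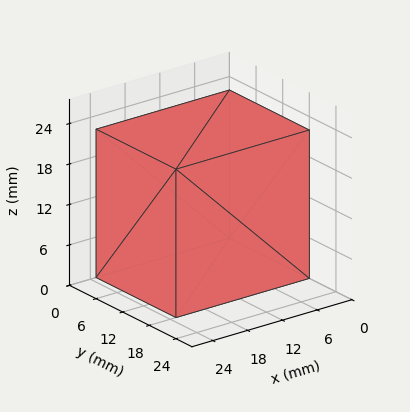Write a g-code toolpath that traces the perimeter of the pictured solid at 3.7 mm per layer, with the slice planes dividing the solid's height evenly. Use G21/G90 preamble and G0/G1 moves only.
Reading the render: the shape is a rectangular box, roughly 23 × 18 mm footprint and 22 mm tall (dimensions read to the nearest mm from the axis ticks). For the g-code, the solid's height is divided into equal slices at the stated Δz and each level perimeter traced with G1 moves after a G0 lift.

; perimeter-only toolpath
G21 ; units = mm
G90 ; absolute positioning
G28 ; home
; layer 1
G0 Z3.7
G0 X0.0 Y0.0
G1 X23.0 Y0.0
G1 X23.0 Y18.0
G1 X0.0 Y18.0
G1 X0.0 Y0.0
; layer 2
G0 Z7.3
G0 X0.0 Y0.0
G1 X23.0 Y0.0
G1 X23.0 Y18.0
G1 X0.0 Y18.0
G1 X0.0 Y0.0
; layer 3
G0 Z11.0
G0 X0.0 Y0.0
G1 X23.0 Y0.0
G1 X23.0 Y18.0
G1 X0.0 Y18.0
G1 X0.0 Y0.0
; layer 4
G0 Z14.7
G0 X0.0 Y0.0
G1 X23.0 Y0.0
G1 X23.0 Y18.0
G1 X0.0 Y18.0
G1 X0.0 Y0.0
; layer 5
G0 Z18.3
G0 X0.0 Y0.0
G1 X23.0 Y0.0
G1 X23.0 Y18.0
G1 X0.0 Y18.0
G1 X0.0 Y0.0
; layer 6
G0 Z22.0
G0 X0.0 Y0.0
G1 X23.0 Y0.0
G1 X23.0 Y18.0
G1 X0.0 Y18.0
G1 X0.0 Y0.0
M2 ; end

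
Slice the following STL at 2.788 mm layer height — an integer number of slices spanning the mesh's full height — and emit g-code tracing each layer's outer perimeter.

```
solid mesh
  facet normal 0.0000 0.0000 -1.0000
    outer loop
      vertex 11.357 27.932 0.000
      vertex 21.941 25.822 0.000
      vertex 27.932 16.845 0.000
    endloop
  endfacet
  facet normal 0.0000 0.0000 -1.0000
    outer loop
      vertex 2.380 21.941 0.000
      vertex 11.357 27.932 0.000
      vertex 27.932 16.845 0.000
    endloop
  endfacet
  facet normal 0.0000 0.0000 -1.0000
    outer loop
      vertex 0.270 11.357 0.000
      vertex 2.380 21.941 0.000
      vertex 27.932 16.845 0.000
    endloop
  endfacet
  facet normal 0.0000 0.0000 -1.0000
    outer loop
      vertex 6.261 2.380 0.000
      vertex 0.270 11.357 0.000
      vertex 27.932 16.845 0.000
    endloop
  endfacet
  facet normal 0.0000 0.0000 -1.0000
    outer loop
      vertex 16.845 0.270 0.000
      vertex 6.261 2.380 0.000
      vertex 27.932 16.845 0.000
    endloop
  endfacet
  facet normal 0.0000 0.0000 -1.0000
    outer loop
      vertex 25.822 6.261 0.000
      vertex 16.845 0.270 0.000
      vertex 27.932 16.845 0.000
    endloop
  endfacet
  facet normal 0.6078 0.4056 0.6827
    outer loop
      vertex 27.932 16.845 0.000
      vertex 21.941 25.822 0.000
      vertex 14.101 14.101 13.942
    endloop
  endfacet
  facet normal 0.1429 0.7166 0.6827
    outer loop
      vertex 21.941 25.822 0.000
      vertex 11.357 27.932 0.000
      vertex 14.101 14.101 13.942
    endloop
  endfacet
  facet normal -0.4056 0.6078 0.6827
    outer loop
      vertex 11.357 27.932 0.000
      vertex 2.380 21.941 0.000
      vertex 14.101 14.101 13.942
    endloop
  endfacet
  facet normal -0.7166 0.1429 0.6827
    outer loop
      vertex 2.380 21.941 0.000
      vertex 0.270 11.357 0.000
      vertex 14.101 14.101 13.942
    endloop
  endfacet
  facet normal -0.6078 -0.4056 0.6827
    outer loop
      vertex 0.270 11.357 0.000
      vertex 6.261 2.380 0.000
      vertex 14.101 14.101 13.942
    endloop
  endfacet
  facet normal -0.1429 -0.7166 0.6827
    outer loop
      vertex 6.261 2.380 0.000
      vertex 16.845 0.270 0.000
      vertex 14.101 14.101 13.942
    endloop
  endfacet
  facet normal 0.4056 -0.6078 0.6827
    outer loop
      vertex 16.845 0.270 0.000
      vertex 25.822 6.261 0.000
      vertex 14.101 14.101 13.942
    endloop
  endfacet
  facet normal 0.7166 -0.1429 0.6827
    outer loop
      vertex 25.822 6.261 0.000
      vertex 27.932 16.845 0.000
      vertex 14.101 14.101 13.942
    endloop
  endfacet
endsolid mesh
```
; perimeter-only toolpath
G21 ; units = mm
G90 ; absolute positioning
G28 ; home
; layer 1
G0 Z2.788
G0 X25.166 Y16.296
G1 X20.373 Y23.478
G1 X11.906 Y25.166
G1 X4.724 Y20.373
G1 X3.036 Y11.906
G1 X7.829 Y4.724
G1 X16.296 Y3.036
G1 X23.478 Y7.829
G1 X25.166 Y16.296
; layer 2
G0 Z5.577
G0 X22.400 Y15.747
G1 X18.805 Y21.134
G1 X12.455 Y22.400
G1 X7.068 Y18.805
G1 X5.802 Y12.455
G1 X9.397 Y7.068
G1 X15.747 Y5.802
G1 X21.134 Y9.397
G1 X22.400 Y15.747
; layer 3
G0 Z8.365
G0 X19.633 Y15.199
G1 X17.237 Y18.789
G1 X13.003 Y19.633
G1 X9.413 Y17.237
G1 X8.569 Y13.003
G1 X10.965 Y9.413
G1 X15.199 Y8.569
G1 X18.789 Y10.965
G1 X19.633 Y15.199
; layer 4
G0 Z11.154
G0 X16.867 Y14.650
G1 X15.669 Y16.445
G1 X13.552 Y16.867
G1 X11.757 Y15.669
G1 X11.335 Y13.552
G1 X12.533 Y11.757
G1 X14.650 Y11.335
G1 X16.445 Y12.533
G1 X16.867 Y14.650
M2 ; end

The solid is a regular 8-sided pyramid, base circumscribed radius ≈ 14.1 mm, apex at z ≈ 13.9 mm. Slicing at Δz = 2.788 mm — 5 equal slices spanning the solid's height, so layer i sits at z = i·h/5 — gives 4 non-empty perimeters. Each is a 8-segment closed polygon; G0 lifts to the layer z and rapids to the start vertex, then G1 traces the edges. The cross-section shrinks linearly with z (the slice at the apex is degenerate and omitted).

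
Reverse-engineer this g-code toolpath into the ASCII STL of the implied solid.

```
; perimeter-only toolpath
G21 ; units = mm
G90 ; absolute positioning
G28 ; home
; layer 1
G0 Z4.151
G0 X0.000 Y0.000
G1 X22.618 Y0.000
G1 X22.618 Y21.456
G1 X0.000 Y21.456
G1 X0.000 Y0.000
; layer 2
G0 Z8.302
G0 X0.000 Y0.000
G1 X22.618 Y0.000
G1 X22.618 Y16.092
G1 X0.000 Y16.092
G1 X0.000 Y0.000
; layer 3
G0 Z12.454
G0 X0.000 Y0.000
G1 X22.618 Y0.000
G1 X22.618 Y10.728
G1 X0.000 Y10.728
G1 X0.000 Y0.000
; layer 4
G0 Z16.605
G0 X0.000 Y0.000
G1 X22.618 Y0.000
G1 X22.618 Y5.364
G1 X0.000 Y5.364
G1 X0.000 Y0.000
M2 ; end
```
solid part
  facet normal 0.0000 0.0000 -1.0000
    outer loop
      vertex 22.618 26.820 0.000
      vertex 22.618 0.000 0.000
      vertex 0.000 0.000 0.000
    endloop
  endfacet
  facet normal 0.0000 0.0000 -1.0000
    outer loop
      vertex 0.000 26.820 0.000
      vertex 22.618 26.820 0.000
      vertex 0.000 0.000 0.000
    endloop
  endfacet
  facet normal 0.0000 -1.0000 0.0000
    outer loop
      vertex 0.000 0.000 0.000
      vertex 22.618 0.000 0.000
      vertex 22.618 0.000 20.756
    endloop
  endfacet
  facet normal 0.0000 -1.0000 0.0000
    outer loop
      vertex 0.000 0.000 0.000
      vertex 22.618 0.000 20.756
      vertex 0.000 0.000 20.756
    endloop
  endfacet
  facet normal 0.0000 0.6120 0.7908
    outer loop
      vertex 0.000 0.000 20.756
      vertex 22.618 0.000 20.756
      vertex 22.618 26.820 0.000
    endloop
  endfacet
  facet normal 0.0000 0.6120 0.7908
    outer loop
      vertex 0.000 0.000 20.756
      vertex 22.618 26.820 0.000
      vertex 0.000 26.820 0.000
    endloop
  endfacet
  facet normal -1.0000 0.0000 0.0000
    outer loop
      vertex 0.000 0.000 20.756
      vertex 0.000 26.820 0.000
      vertex 0.000 0.000 0.000
    endloop
  endfacet
  facet normal 1.0000 0.0000 0.0000
    outer loop
      vertex 22.618 0.000 0.000
      vertex 22.618 26.820 0.000
      vertex 22.618 0.000 20.756
    endloop
  endfacet
endsolid part

The G0 Z moves step by Δz≈4.151 mm. The G1 loops shrink linearly with z, so the solid tapers from its base footprint up to z≈20.8. Closing with a flat bottom cap and the tapered top and triangulating gives 8 facets — a wedge (ramp): 22.6 × 26.8 mm base, rising to 20.8 mm along the y=0 edge and sloping linearly to z=0 at y=26.8.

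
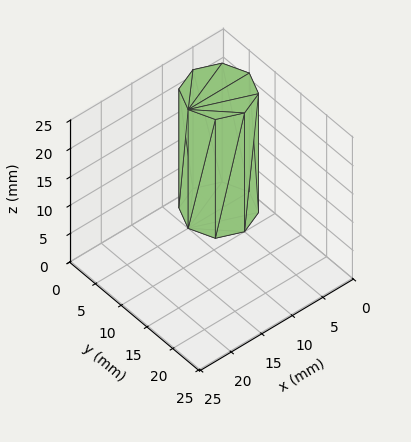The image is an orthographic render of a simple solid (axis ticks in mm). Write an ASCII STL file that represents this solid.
Reading the render: the shape is a regular 8-sided prism (a cylinder approximated with 8 flat sides), circumscribed radius ≈ 5 mm, height ≈ 21 mm (dimensions read to the nearest mm from the axis ticks). For the STL, each face is triangulated and given an outward normal.

solid part
  facet normal 0.0000 0.0000 -1.0000
    outer loop
      vertex 5.000 10.000 0.000
      vertex 8.536 8.536 0.000
      vertex 10.000 5.000 0.000
    endloop
  endfacet
  facet normal 0.0000 0.0000 -1.0000
    outer loop
      vertex 1.464 8.536 0.000
      vertex 5.000 10.000 0.000
      vertex 10.000 5.000 0.000
    endloop
  endfacet
  facet normal 0.0000 0.0000 -1.0000
    outer loop
      vertex 0.000 5.000 0.000
      vertex 1.464 8.536 0.000
      vertex 10.000 5.000 0.000
    endloop
  endfacet
  facet normal 0.0000 0.0000 -1.0000
    outer loop
      vertex 1.464 1.464 0.000
      vertex 0.000 5.000 0.000
      vertex 10.000 5.000 0.000
    endloop
  endfacet
  facet normal 0.0000 0.0000 -1.0000
    outer loop
      vertex 5.000 0.000 0.000
      vertex 1.464 1.464 0.000
      vertex 10.000 5.000 0.000
    endloop
  endfacet
  facet normal 0.0000 0.0000 -1.0000
    outer loop
      vertex 8.536 1.464 0.000
      vertex 5.000 0.000 0.000
      vertex 10.000 5.000 0.000
    endloop
  endfacet
  facet normal 0.0000 0.0000 1.0000
    outer loop
      vertex 10.000 5.000 21.000
      vertex 8.536 8.536 21.000
      vertex 5.000 10.000 21.000
    endloop
  endfacet
  facet normal 0.0000 0.0000 1.0000
    outer loop
      vertex 10.000 5.000 21.000
      vertex 5.000 10.000 21.000
      vertex 1.464 8.536 21.000
    endloop
  endfacet
  facet normal 0.0000 0.0000 1.0000
    outer loop
      vertex 10.000 5.000 21.000
      vertex 1.464 8.536 21.000
      vertex 0.000 5.000 21.000
    endloop
  endfacet
  facet normal 0.0000 0.0000 1.0000
    outer loop
      vertex 10.000 5.000 21.000
      vertex 0.000 5.000 21.000
      vertex 1.464 1.464 21.000
    endloop
  endfacet
  facet normal 0.0000 0.0000 1.0000
    outer loop
      vertex 10.000 5.000 21.000
      vertex 1.464 1.464 21.000
      vertex 5.000 0.000 21.000
    endloop
  endfacet
  facet normal 0.0000 0.0000 1.0000
    outer loop
      vertex 10.000 5.000 21.000
      vertex 5.000 0.000 21.000
      vertex 8.536 1.464 21.000
    endloop
  endfacet
  facet normal 0.9239 0.3825 0.0000
    outer loop
      vertex 10.000 5.000 0.000
      vertex 8.536 8.536 0.000
      vertex 8.536 8.536 21.000
    endloop
  endfacet
  facet normal 0.9239 0.3825 0.0000
    outer loop
      vertex 10.000 5.000 0.000
      vertex 8.536 8.536 21.000
      vertex 10.000 5.000 21.000
    endloop
  endfacet
  facet normal 0.3825 0.9239 0.0000
    outer loop
      vertex 8.536 8.536 0.000
      vertex 5.000 10.000 0.000
      vertex 5.000 10.000 21.000
    endloop
  endfacet
  facet normal 0.3825 0.9239 0.0000
    outer loop
      vertex 8.536 8.536 0.000
      vertex 5.000 10.000 21.000
      vertex 8.536 8.536 21.000
    endloop
  endfacet
  facet normal -0.3825 0.9239 0.0000
    outer loop
      vertex 5.000 10.000 0.000
      vertex 1.464 8.536 0.000
      vertex 1.464 8.536 21.000
    endloop
  endfacet
  facet normal -0.3825 0.9239 0.0000
    outer loop
      vertex 5.000 10.000 0.000
      vertex 1.464 8.536 21.000
      vertex 5.000 10.000 21.000
    endloop
  endfacet
  facet normal -0.9239 0.3825 0.0000
    outer loop
      vertex 1.464 8.536 0.000
      vertex 0.000 5.000 0.000
      vertex 0.000 5.000 21.000
    endloop
  endfacet
  facet normal -0.9239 0.3825 0.0000
    outer loop
      vertex 1.464 8.536 0.000
      vertex 0.000 5.000 21.000
      vertex 1.464 8.536 21.000
    endloop
  endfacet
  facet normal -0.9239 -0.3825 0.0000
    outer loop
      vertex 0.000 5.000 0.000
      vertex 1.464 1.464 0.000
      vertex 1.464 1.464 21.000
    endloop
  endfacet
  facet normal -0.9239 -0.3825 0.0000
    outer loop
      vertex 0.000 5.000 0.000
      vertex 1.464 1.464 21.000
      vertex 0.000 5.000 21.000
    endloop
  endfacet
  facet normal -0.3825 -0.9239 0.0000
    outer loop
      vertex 1.464 1.464 0.000
      vertex 5.000 0.000 0.000
      vertex 5.000 0.000 21.000
    endloop
  endfacet
  facet normal -0.3825 -0.9239 0.0000
    outer loop
      vertex 1.464 1.464 0.000
      vertex 5.000 0.000 21.000
      vertex 1.464 1.464 21.000
    endloop
  endfacet
  facet normal 0.3825 -0.9239 0.0000
    outer loop
      vertex 5.000 0.000 0.000
      vertex 8.536 1.464 0.000
      vertex 8.536 1.464 21.000
    endloop
  endfacet
  facet normal 0.3825 -0.9239 0.0000
    outer loop
      vertex 5.000 0.000 0.000
      vertex 8.536 1.464 21.000
      vertex 5.000 0.000 21.000
    endloop
  endfacet
  facet normal 0.9239 -0.3825 0.0000
    outer loop
      vertex 8.536 1.464 0.000
      vertex 10.000 5.000 0.000
      vertex 10.000 5.000 21.000
    endloop
  endfacet
  facet normal 0.9239 -0.3825 0.0000
    outer loop
      vertex 8.536 1.464 0.000
      vertex 10.000 5.000 21.000
      vertex 8.536 1.464 21.000
    endloop
  endfacet
endsolid part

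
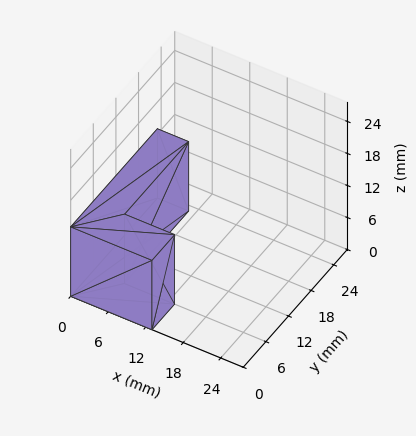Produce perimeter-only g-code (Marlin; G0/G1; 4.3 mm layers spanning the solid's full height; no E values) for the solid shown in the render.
Reading the render: the shape is an L-shaped prism: outer 13 × 23 mm, arm thicknesses ≈ 6 mm (horizontal) and 5 mm (vertical), extruded 13 mm in z (dimensions read to the nearest mm from the axis ticks). For the g-code, the solid's height is divided into equal slices at the stated Δz and each level perimeter traced with G1 moves after a G0 lift.

; perimeter-only toolpath
G21 ; units = mm
G90 ; absolute positioning
G28 ; home
; layer 1
G0 Z4.3
G0 X0.0 Y0.0
G1 X13.0 Y0.0
G1 X13.0 Y6.0
G1 X5.0 Y6.0
G1 X5.0 Y23.0
G1 X0.0 Y23.0
G1 X0.0 Y0.0
; layer 2
G0 Z8.7
G0 X0.0 Y0.0
G1 X13.0 Y0.0
G1 X13.0 Y6.0
G1 X5.0 Y6.0
G1 X5.0 Y23.0
G1 X0.0 Y23.0
G1 X0.0 Y0.0
; layer 3
G0 Z13.0
G0 X0.0 Y0.0
G1 X13.0 Y0.0
G1 X13.0 Y6.0
G1 X5.0 Y6.0
G1 X5.0 Y23.0
G1 X0.0 Y23.0
G1 X0.0 Y0.0
M2 ; end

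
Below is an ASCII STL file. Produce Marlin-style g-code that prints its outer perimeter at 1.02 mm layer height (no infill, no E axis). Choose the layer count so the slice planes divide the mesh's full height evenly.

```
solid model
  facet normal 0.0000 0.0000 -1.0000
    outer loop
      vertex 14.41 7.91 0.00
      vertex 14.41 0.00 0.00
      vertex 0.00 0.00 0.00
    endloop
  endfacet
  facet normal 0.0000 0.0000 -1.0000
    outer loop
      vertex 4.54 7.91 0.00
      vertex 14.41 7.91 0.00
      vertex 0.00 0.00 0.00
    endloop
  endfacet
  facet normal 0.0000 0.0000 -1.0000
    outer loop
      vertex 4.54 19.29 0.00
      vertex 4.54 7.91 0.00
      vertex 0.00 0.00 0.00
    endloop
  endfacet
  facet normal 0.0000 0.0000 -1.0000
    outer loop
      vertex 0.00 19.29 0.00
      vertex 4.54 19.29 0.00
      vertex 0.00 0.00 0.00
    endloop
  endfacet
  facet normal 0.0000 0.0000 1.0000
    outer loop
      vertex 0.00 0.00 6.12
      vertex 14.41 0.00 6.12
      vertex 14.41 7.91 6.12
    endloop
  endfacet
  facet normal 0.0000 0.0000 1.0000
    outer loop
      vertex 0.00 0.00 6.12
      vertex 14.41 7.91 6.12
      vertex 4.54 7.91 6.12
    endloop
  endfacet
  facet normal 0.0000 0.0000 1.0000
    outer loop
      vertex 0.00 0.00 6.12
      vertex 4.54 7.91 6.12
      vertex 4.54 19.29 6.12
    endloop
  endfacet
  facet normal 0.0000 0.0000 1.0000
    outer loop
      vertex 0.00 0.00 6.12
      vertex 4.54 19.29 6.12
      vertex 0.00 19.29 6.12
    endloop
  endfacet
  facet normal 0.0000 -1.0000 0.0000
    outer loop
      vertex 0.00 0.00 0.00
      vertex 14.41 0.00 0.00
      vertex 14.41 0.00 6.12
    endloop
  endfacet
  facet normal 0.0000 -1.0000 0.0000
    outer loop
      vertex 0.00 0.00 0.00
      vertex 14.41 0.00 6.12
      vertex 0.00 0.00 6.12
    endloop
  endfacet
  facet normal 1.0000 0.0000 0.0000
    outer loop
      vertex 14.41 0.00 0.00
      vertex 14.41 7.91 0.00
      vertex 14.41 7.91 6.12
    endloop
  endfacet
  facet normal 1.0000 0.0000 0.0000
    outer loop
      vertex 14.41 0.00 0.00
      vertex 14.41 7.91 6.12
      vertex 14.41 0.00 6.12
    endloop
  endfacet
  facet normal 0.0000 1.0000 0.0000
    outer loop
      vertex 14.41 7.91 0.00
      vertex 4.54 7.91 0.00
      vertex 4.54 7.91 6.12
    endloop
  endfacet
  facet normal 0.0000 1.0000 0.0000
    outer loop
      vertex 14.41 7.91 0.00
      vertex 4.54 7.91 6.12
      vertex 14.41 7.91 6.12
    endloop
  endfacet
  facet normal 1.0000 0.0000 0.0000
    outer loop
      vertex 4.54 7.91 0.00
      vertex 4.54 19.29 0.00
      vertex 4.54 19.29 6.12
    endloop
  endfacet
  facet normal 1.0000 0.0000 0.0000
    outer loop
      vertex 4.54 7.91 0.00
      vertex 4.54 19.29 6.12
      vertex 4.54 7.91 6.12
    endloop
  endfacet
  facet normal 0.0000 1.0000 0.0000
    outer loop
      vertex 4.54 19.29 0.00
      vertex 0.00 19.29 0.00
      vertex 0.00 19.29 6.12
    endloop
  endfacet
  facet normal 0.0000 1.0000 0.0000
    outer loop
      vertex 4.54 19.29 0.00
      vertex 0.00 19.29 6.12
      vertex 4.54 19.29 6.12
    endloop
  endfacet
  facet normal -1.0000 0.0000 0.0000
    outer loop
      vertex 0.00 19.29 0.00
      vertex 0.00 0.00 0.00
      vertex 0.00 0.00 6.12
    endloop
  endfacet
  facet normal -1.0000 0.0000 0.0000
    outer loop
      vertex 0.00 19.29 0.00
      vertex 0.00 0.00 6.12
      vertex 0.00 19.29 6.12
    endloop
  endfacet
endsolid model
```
; perimeter-only toolpath
G21 ; units = mm
G90 ; absolute positioning
G28 ; home
; layer 1
G0 Z1.02
G0 X0.00 Y0.00
G1 X14.41 Y0.00
G1 X14.41 Y7.91
G1 X4.54 Y7.91
G1 X4.54 Y19.29
G1 X0.00 Y19.29
G1 X0.00 Y0.00
; layer 2
G0 Z2.04
G0 X0.00 Y0.00
G1 X14.41 Y0.00
G1 X14.41 Y7.91
G1 X4.54 Y7.91
G1 X4.54 Y19.29
G1 X0.00 Y19.29
G1 X0.00 Y0.00
; layer 3
G0 Z3.06
G0 X0.00 Y0.00
G1 X14.41 Y0.00
G1 X14.41 Y7.91
G1 X4.54 Y7.91
G1 X4.54 Y19.29
G1 X0.00 Y19.29
G1 X0.00 Y0.00
; layer 4
G0 Z4.08
G0 X0.00 Y0.00
G1 X14.41 Y0.00
G1 X14.41 Y7.91
G1 X4.54 Y7.91
G1 X4.54 Y19.29
G1 X0.00 Y19.29
G1 X0.00 Y0.00
; layer 5
G0 Z5.10
G0 X0.00 Y0.00
G1 X14.41 Y0.00
G1 X14.41 Y7.91
G1 X4.54 Y7.91
G1 X4.54 Y19.29
G1 X0.00 Y19.29
G1 X0.00 Y0.00
; layer 6
G0 Z6.12
G0 X0.00 Y0.00
G1 X14.41 Y0.00
G1 X14.41 Y7.91
G1 X4.54 Y7.91
G1 X4.54 Y19.29
G1 X0.00 Y19.29
G1 X0.00 Y0.00
M2 ; end

The solid is an L-shaped prism: outer 14.4 × 19.3 mm, arm thicknesses ≈ 7.91 mm (horizontal) and 4.54 mm (vertical), extruded 6.12 mm in z. Slicing at Δz = 1.02 mm — 6 equal slices spanning the solid's height, so layer i sits at z = i·h/6 — gives 6 non-empty perimeters. Each is a 6-segment closed polygon; G0 lifts to the layer z and rapids to the start vertex, then G1 traces the edges.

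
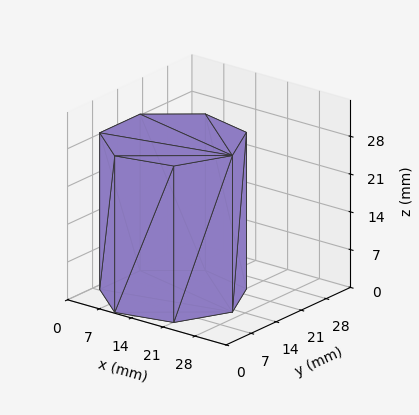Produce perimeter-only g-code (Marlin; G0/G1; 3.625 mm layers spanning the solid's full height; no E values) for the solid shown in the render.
Reading the render: the shape is a regular 7-sided prism (a cylinder approximated with 7 flat sides), circumscribed radius ≈ 13 mm, height ≈ 29 mm (dimensions read to the nearest mm from the axis ticks). For the g-code, the solid's height is divided into equal slices at the stated Δz and each level perimeter traced with G1 moves after a G0 lift.

; perimeter-only toolpath
G21 ; units = mm
G90 ; absolute positioning
G28 ; home
; layer 1
G0 Z3.625
G0 X26.000 Y13.000
G1 X21.105 Y23.164
G1 X10.107 Y25.674
G1 X1.287 Y18.640
G1 X1.287 Y7.360
G1 X10.107 Y0.326
G1 X21.105 Y2.836
G1 X26.000 Y13.000
; layer 2
G0 Z7.250
G0 X26.000 Y13.000
G1 X21.105 Y23.164
G1 X10.107 Y25.674
G1 X1.287 Y18.640
G1 X1.287 Y7.360
G1 X10.107 Y0.326
G1 X21.105 Y2.836
G1 X26.000 Y13.000
; layer 3
G0 Z10.875
G0 X26.000 Y13.000
G1 X21.105 Y23.164
G1 X10.107 Y25.674
G1 X1.287 Y18.640
G1 X1.287 Y7.360
G1 X10.107 Y0.326
G1 X21.105 Y2.836
G1 X26.000 Y13.000
; layer 4
G0 Z14.500
G0 X26.000 Y13.000
G1 X21.105 Y23.164
G1 X10.107 Y25.674
G1 X1.287 Y18.640
G1 X1.287 Y7.360
G1 X10.107 Y0.326
G1 X21.105 Y2.836
G1 X26.000 Y13.000
; layer 5
G0 Z18.125
G0 X26.000 Y13.000
G1 X21.105 Y23.164
G1 X10.107 Y25.674
G1 X1.287 Y18.640
G1 X1.287 Y7.360
G1 X10.107 Y0.326
G1 X21.105 Y2.836
G1 X26.000 Y13.000
; layer 6
G0 Z21.750
G0 X26.000 Y13.000
G1 X21.105 Y23.164
G1 X10.107 Y25.674
G1 X1.287 Y18.640
G1 X1.287 Y7.360
G1 X10.107 Y0.326
G1 X21.105 Y2.836
G1 X26.000 Y13.000
; layer 7
G0 Z25.375
G0 X26.000 Y13.000
G1 X21.105 Y23.164
G1 X10.107 Y25.674
G1 X1.287 Y18.640
G1 X1.287 Y7.360
G1 X10.107 Y0.326
G1 X21.105 Y2.836
G1 X26.000 Y13.000
; layer 8
G0 Z29.000
G0 X26.000 Y13.000
G1 X21.105 Y23.164
G1 X10.107 Y25.674
G1 X1.287 Y18.640
G1 X1.287 Y7.360
G1 X10.107 Y0.326
G1 X21.105 Y2.836
G1 X26.000 Y13.000
M2 ; end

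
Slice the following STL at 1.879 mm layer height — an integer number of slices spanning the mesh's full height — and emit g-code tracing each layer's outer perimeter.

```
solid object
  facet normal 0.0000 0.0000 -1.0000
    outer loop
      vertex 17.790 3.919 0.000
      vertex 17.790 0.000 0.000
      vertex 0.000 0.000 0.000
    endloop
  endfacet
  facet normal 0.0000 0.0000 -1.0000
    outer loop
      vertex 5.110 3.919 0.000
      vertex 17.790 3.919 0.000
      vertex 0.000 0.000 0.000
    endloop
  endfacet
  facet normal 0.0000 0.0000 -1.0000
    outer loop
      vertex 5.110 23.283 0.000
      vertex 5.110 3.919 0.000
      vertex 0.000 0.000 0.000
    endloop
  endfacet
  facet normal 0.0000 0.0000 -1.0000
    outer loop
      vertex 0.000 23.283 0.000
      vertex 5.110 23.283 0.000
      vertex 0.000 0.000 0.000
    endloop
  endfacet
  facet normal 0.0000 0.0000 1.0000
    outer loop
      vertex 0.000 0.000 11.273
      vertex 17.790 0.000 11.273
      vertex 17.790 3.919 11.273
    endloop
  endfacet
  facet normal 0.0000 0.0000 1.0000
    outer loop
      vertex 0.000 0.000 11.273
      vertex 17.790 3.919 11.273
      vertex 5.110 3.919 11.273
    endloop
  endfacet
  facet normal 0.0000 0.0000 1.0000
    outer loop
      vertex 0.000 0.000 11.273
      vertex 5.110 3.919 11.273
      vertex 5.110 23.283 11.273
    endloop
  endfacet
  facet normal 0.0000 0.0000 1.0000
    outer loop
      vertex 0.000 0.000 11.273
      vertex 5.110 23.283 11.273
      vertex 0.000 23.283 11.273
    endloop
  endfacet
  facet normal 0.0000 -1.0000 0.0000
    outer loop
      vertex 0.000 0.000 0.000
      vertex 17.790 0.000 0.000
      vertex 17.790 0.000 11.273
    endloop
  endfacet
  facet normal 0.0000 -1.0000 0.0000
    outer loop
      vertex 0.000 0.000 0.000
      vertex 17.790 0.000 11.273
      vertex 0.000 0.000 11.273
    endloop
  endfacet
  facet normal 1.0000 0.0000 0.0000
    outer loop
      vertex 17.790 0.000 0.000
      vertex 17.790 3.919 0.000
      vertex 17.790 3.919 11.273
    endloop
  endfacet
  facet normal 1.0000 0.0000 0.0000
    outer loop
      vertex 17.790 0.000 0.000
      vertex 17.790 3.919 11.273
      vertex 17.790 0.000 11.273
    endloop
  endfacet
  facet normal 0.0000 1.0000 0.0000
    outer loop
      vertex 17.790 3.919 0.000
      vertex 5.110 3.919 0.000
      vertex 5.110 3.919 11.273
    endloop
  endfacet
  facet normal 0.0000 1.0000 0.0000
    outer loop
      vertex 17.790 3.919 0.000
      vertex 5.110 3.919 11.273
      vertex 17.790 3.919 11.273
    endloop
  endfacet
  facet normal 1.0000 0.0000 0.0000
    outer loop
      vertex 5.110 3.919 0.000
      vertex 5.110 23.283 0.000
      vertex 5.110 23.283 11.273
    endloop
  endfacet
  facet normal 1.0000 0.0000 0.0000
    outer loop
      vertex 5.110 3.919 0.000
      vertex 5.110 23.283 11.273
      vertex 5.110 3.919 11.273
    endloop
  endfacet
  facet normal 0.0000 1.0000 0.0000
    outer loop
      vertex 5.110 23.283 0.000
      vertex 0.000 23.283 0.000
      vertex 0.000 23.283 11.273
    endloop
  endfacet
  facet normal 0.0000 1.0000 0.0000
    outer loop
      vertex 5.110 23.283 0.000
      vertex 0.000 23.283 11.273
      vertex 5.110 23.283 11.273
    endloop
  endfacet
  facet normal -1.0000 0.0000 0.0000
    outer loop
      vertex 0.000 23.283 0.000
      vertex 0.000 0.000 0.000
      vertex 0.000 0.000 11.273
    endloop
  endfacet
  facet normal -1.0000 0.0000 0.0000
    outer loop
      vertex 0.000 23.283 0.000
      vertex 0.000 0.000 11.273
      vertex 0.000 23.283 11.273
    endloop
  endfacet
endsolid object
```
; perimeter-only toolpath
G21 ; units = mm
G90 ; absolute positioning
G28 ; home
; layer 1
G0 Z1.879
G0 X0.000 Y0.000
G1 X17.790 Y0.000
G1 X17.790 Y3.919
G1 X5.110 Y3.919
G1 X5.110 Y23.283
G1 X0.000 Y23.283
G1 X0.000 Y0.000
; layer 2
G0 Z3.758
G0 X0.000 Y0.000
G1 X17.790 Y0.000
G1 X17.790 Y3.919
G1 X5.110 Y3.919
G1 X5.110 Y23.283
G1 X0.000 Y23.283
G1 X0.000 Y0.000
; layer 3
G0 Z5.636
G0 X0.000 Y0.000
G1 X17.790 Y0.000
G1 X17.790 Y3.919
G1 X5.110 Y3.919
G1 X5.110 Y23.283
G1 X0.000 Y23.283
G1 X0.000 Y0.000
; layer 4
G0 Z7.515
G0 X0.000 Y0.000
G1 X17.790 Y0.000
G1 X17.790 Y3.919
G1 X5.110 Y3.919
G1 X5.110 Y23.283
G1 X0.000 Y23.283
G1 X0.000 Y0.000
; layer 5
G0 Z9.394
G0 X0.000 Y0.000
G1 X17.790 Y0.000
G1 X17.790 Y3.919
G1 X5.110 Y3.919
G1 X5.110 Y23.283
G1 X0.000 Y23.283
G1 X0.000 Y0.000
; layer 6
G0 Z11.273
G0 X0.000 Y0.000
G1 X17.790 Y0.000
G1 X17.790 Y3.919
G1 X5.110 Y3.919
G1 X5.110 Y23.283
G1 X0.000 Y23.283
G1 X0.000 Y0.000
M2 ; end

The solid is an L-shaped prism: outer 17.8 × 23.3 mm, arm thicknesses ≈ 3.92 mm (horizontal) and 5.11 mm (vertical), extruded 11.3 mm in z. Slicing at Δz = 1.879 mm — 6 equal slices spanning the solid's height, so layer i sits at z = i·h/6 — gives 6 non-empty perimeters. Each is a 6-segment closed polygon; G0 lifts to the layer z and rapids to the start vertex, then G1 traces the edges.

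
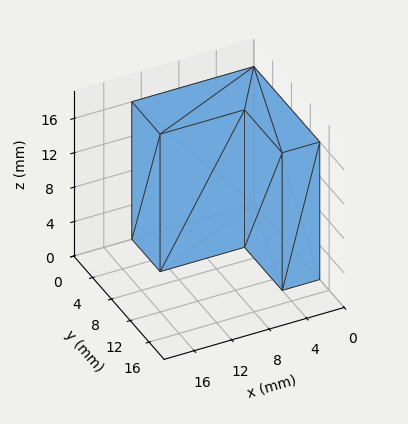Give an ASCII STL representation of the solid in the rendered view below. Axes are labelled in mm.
Reading the render: the shape is an L-shaped prism: outer 13 × 14 mm, arm thicknesses ≈ 6 mm (horizontal) and 4 mm (vertical), extruded 16 mm in z (dimensions read to the nearest mm from the axis ticks). For the STL, each face is triangulated and given an outward normal.

solid part
  facet normal 0.0000 0.0000 -1.0000
    outer loop
      vertex 13.000 6.000 0.000
      vertex 13.000 0.000 0.000
      vertex 0.000 0.000 0.000
    endloop
  endfacet
  facet normal 0.0000 0.0000 -1.0000
    outer loop
      vertex 4.000 6.000 0.000
      vertex 13.000 6.000 0.000
      vertex 0.000 0.000 0.000
    endloop
  endfacet
  facet normal 0.0000 0.0000 -1.0000
    outer loop
      vertex 4.000 14.000 0.000
      vertex 4.000 6.000 0.000
      vertex 0.000 0.000 0.000
    endloop
  endfacet
  facet normal 0.0000 0.0000 -1.0000
    outer loop
      vertex 0.000 14.000 0.000
      vertex 4.000 14.000 0.000
      vertex 0.000 0.000 0.000
    endloop
  endfacet
  facet normal 0.0000 0.0000 1.0000
    outer loop
      vertex 0.000 0.000 16.000
      vertex 13.000 0.000 16.000
      vertex 13.000 6.000 16.000
    endloop
  endfacet
  facet normal 0.0000 0.0000 1.0000
    outer loop
      vertex 0.000 0.000 16.000
      vertex 13.000 6.000 16.000
      vertex 4.000 6.000 16.000
    endloop
  endfacet
  facet normal 0.0000 0.0000 1.0000
    outer loop
      vertex 0.000 0.000 16.000
      vertex 4.000 6.000 16.000
      vertex 4.000 14.000 16.000
    endloop
  endfacet
  facet normal 0.0000 0.0000 1.0000
    outer loop
      vertex 0.000 0.000 16.000
      vertex 4.000 14.000 16.000
      vertex 0.000 14.000 16.000
    endloop
  endfacet
  facet normal 0.0000 -1.0000 0.0000
    outer loop
      vertex 0.000 0.000 0.000
      vertex 13.000 0.000 0.000
      vertex 13.000 0.000 16.000
    endloop
  endfacet
  facet normal 0.0000 -1.0000 0.0000
    outer loop
      vertex 0.000 0.000 0.000
      vertex 13.000 0.000 16.000
      vertex 0.000 0.000 16.000
    endloop
  endfacet
  facet normal 1.0000 0.0000 0.0000
    outer loop
      vertex 13.000 0.000 0.000
      vertex 13.000 6.000 0.000
      vertex 13.000 6.000 16.000
    endloop
  endfacet
  facet normal 1.0000 0.0000 0.0000
    outer loop
      vertex 13.000 0.000 0.000
      vertex 13.000 6.000 16.000
      vertex 13.000 0.000 16.000
    endloop
  endfacet
  facet normal 0.0000 1.0000 0.0000
    outer loop
      vertex 13.000 6.000 0.000
      vertex 4.000 6.000 0.000
      vertex 4.000 6.000 16.000
    endloop
  endfacet
  facet normal 0.0000 1.0000 0.0000
    outer loop
      vertex 13.000 6.000 0.000
      vertex 4.000 6.000 16.000
      vertex 13.000 6.000 16.000
    endloop
  endfacet
  facet normal 1.0000 0.0000 0.0000
    outer loop
      vertex 4.000 6.000 0.000
      vertex 4.000 14.000 0.000
      vertex 4.000 14.000 16.000
    endloop
  endfacet
  facet normal 1.0000 0.0000 0.0000
    outer loop
      vertex 4.000 6.000 0.000
      vertex 4.000 14.000 16.000
      vertex 4.000 6.000 16.000
    endloop
  endfacet
  facet normal 0.0000 1.0000 0.0000
    outer loop
      vertex 4.000 14.000 0.000
      vertex 0.000 14.000 0.000
      vertex 0.000 14.000 16.000
    endloop
  endfacet
  facet normal 0.0000 1.0000 0.0000
    outer loop
      vertex 4.000 14.000 0.000
      vertex 0.000 14.000 16.000
      vertex 4.000 14.000 16.000
    endloop
  endfacet
  facet normal -1.0000 0.0000 0.0000
    outer loop
      vertex 0.000 14.000 0.000
      vertex 0.000 0.000 0.000
      vertex 0.000 0.000 16.000
    endloop
  endfacet
  facet normal -1.0000 0.0000 0.0000
    outer loop
      vertex 0.000 14.000 0.000
      vertex 0.000 0.000 16.000
      vertex 0.000 14.000 16.000
    endloop
  endfacet
endsolid part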